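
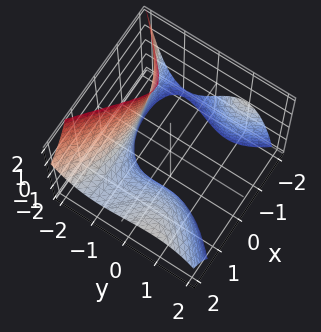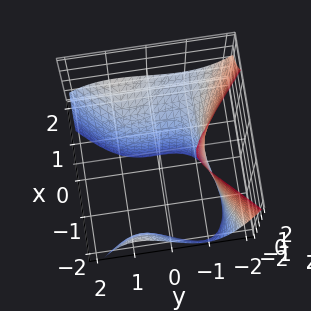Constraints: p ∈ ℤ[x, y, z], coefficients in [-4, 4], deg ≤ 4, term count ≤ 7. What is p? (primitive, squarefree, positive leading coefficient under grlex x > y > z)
x^2*y - 2*x^2*z - 2*y^3 - 3*x*z - 3

Degree: a generic line meets the surface in up to 3 points, so deg p = 3.
Observable constraints: no x-intercept at any integer in the box; the surface avoids every integer z-axis point in the box.
Assembling these constraints gives the stated polynomial.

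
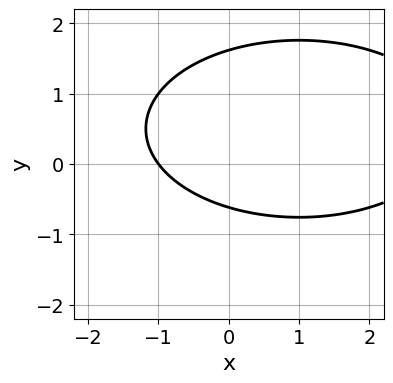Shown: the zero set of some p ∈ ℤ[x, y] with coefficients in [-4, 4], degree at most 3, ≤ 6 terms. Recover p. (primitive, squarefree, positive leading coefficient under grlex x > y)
1. deg p = 2. The shape is more complex than any degree-1 curve.
2. Checking where it meets the axes: it meets the x-axis at x = -1 (among the integer gridlines).
3. These observations pin down the coefficients.

x^2 + 3*y^2 - 2*x - 3*y - 3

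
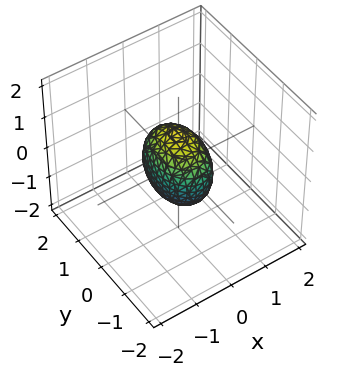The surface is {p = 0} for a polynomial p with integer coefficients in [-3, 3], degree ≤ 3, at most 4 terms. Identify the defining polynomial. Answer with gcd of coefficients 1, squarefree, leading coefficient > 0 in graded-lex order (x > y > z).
(a) The degree is 2 — a closed, bounded, convex surface; a quadric.
(b) Symmetries: mirror symmetry z ↦ −z ⇒ only even powers of z; mirror symmetry y ↦ −y ⇒ only even powers of y; it's symmetric under x → −x, forcing even powers of x.
(c) Checking where it meets the axes: the z-axis gridline crossings are at z ∈ {-1, 1}; among the integer gridlines, it crosses the y-axis at y ∈ {-1, 1}.
(d) Matching integer coefficients to the picture gives p.

2*x^2 + y^2 + z^2 - 1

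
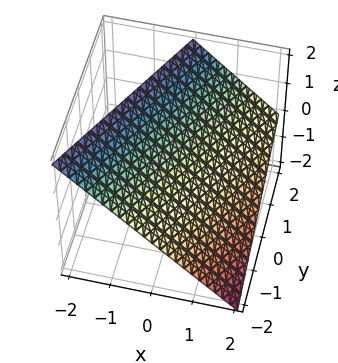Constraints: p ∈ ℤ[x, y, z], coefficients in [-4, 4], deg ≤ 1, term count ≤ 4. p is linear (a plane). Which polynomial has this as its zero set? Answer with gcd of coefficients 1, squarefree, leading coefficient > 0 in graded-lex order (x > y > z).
2*x - y + 2*z - 2

First, degree: every cross-section is a straight line — this is a plane, so deg p = 1.
Then, from the axis intercepts and sections: it crosses the y-axis at the gridline y = -2; it crosses the x-axis at the gridline x = 1.
Finally, together with the visible shape, these determine p as stated. Check: (0, 0, 1) on the z-axis lies on the surface, and p(0, 0, 1) = 0. ✓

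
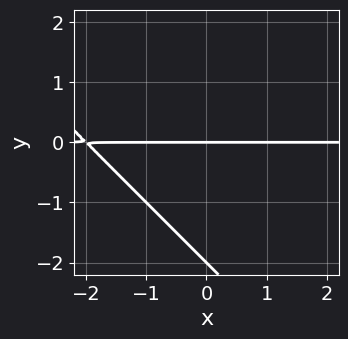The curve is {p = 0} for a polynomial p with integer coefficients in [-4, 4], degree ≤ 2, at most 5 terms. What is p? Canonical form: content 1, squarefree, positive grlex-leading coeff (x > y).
1. deg p = 2.
2. Against the integer gridlines: among the integer gridlines, it crosses the y-axis at y ∈ {-2, 0}; the visible x-axis segment lies entirely on the curve.
3. Together with the visible shape, these determine p as stated.

x*y + y^2 + 2*y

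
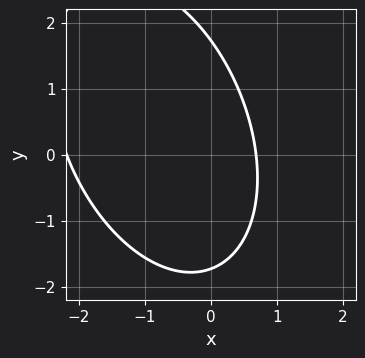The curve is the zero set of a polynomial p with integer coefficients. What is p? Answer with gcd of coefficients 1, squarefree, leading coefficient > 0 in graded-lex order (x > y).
1. Degree: a generic line meets the curve in up to 2 points, so deg p = 2.
2. Solving for integer coefficients yields p as stated.

2*x^2 + x*y + y^2 + 3*x - 3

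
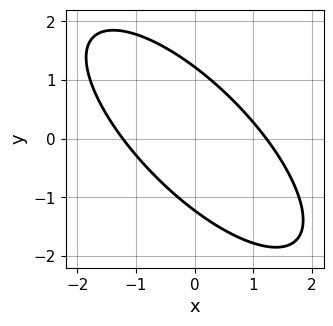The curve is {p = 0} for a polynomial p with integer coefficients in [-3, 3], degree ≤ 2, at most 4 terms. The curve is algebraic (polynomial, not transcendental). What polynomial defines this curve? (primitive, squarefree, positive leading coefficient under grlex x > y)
2*x^2 + 3*x*y + 2*y^2 - 3

(a) deg p = 2. The shape is more complex than any degree-1 curve.
(b) Putting this together gives p.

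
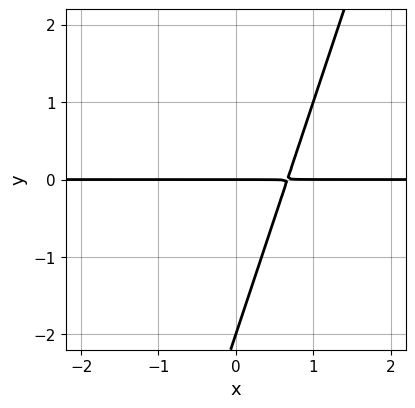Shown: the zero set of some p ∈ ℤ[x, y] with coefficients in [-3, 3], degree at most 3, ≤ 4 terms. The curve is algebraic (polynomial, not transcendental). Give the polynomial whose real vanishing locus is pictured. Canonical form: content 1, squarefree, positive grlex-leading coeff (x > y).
3*x*y - y^2 - 2*y

deg p = 2. A generic line meets the curve in up to 2 points.
Checking where it meets the axes: the visible x-axis segment lies entirely on the curve; the y-axis gridline crossings are at y ∈ {-2, 0}.
Matching integer coefficients to the picture gives p.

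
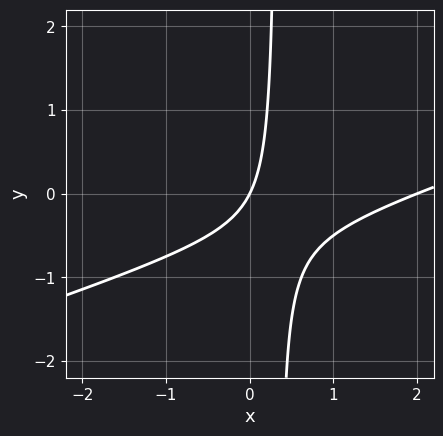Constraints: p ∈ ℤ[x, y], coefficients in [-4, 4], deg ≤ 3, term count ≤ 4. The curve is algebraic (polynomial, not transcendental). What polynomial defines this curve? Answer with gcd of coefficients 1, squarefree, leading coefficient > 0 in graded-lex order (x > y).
x^2 - 3*x*y - 2*x + y

(a) deg p = 2. No degree-1 curve has this shape.
(b) From the axis intercepts and sections: it meets the y-axis at y = 0 (among the integer gridlines); among the integer gridlines, it crosses the x-axis at x ∈ {0, 2}.
(c) Assembling these constraints gives the stated polynomial.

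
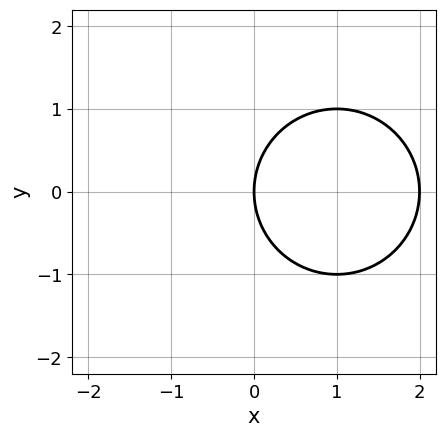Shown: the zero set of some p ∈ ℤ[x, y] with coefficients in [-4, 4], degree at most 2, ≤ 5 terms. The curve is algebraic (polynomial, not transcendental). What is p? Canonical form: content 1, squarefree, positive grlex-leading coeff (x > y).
1. Degree: no degree-1 curve has this shape, so deg p = 2.
2. Symmetries: the y ↦ −y reflection is a symmetry, so y appears only in even powers.
3. Checking where it meets the axes: the x-axis gridline crossings are at x ∈ {0, 2}; it meets the y-axis at y = 0 (among the integer gridlines).
4. Assembling these constraints gives the stated polynomial.

x^2 + y^2 - 2*x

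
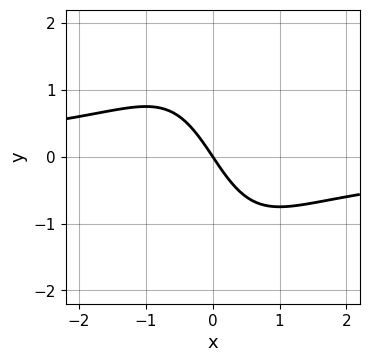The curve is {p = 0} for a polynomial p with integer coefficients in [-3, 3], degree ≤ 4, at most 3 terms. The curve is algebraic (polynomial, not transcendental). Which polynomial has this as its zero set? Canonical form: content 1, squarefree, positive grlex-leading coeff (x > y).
(a) The degree is 3 — no degree-2 curve has this shape.
(b) From the visible intercepts: it meets the y-axis at y = 0 (among the integer gridlines); it meets the x-axis at x = 0 (among the integer gridlines).
(c) Fitting integer coefficients to these (and the overall shape) gives p.

2*x^2*y + 3*x + 2*y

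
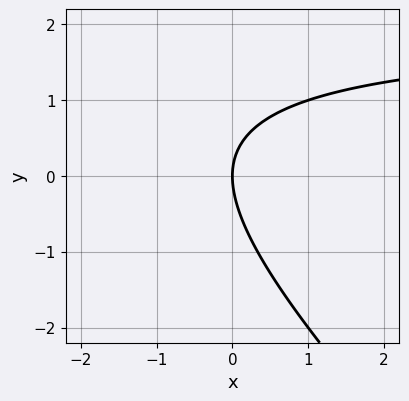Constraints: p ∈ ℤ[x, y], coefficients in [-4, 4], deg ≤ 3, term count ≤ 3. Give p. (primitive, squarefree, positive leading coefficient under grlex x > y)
x*y + y^2 - 2*x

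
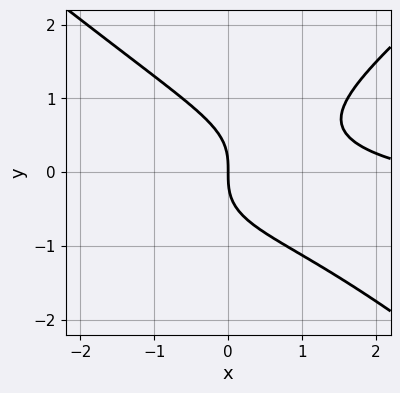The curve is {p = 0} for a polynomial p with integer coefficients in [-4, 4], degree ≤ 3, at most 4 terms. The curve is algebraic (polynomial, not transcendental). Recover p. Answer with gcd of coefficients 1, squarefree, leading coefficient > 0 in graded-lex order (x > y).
1. The degree is 3 — no degree-2 curve has this shape.
2. From the visible intercepts: it meets the y-axis at y = 0 (among the integer gridlines); it crosses the x-axis at the gridline x = 0.
3. Putting this together gives p.

2*x^2*y - 3*y^3 + x^2 - 3*x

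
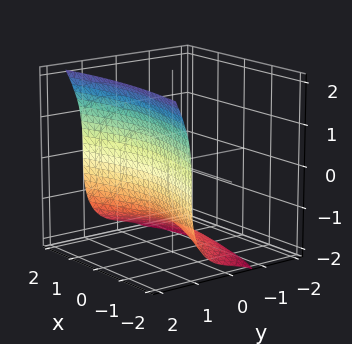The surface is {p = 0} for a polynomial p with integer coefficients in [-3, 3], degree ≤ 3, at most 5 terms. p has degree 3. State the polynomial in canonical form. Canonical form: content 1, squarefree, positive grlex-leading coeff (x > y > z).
3*y^3 - z^3 - x^2 + 3*y - 3

First, the degree is 3 — the shape is more complex than any degree-2 surface.
Then, from the axis intercepts and sections: the surface avoids every integer x-axis point in the box.
Finally, these observations pin down the coefficients.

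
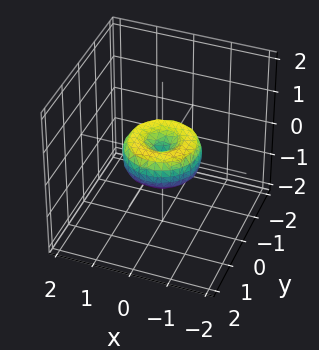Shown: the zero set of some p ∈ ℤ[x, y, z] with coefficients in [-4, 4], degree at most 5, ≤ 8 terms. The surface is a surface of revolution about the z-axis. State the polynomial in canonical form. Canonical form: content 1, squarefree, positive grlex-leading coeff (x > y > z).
x^4 + 2*x^2*y^2 + y^4 - x^2 - y^2 + z^2

(a) The degree is 4 — a generic line meets the surface in up to 4 points.
(b) By symmetry, every cross-section ⟂ z is a circle, so x, y appear only via x² + y².
(c) From the visible intercepts: it meets the z-axis at z = 0 (among the integer gridlines); among the integer gridlines, it crosses the x-axis at x ∈ {-1, 0, 1}; among the integer gridlines, it crosses the y-axis at y ∈ {-1, 0, 1}.
(d) The integer polynomial consistent with all of this is the stated p.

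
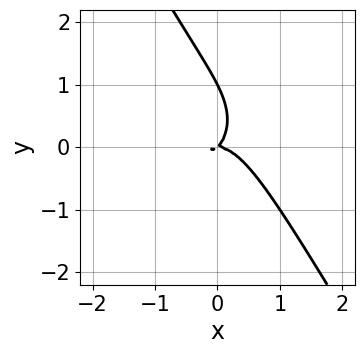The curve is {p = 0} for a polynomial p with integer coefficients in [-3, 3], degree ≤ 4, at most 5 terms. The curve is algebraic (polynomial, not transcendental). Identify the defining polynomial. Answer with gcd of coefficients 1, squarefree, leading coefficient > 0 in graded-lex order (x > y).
2*x^3 + x*y^2 + y^3 + x*y - y^2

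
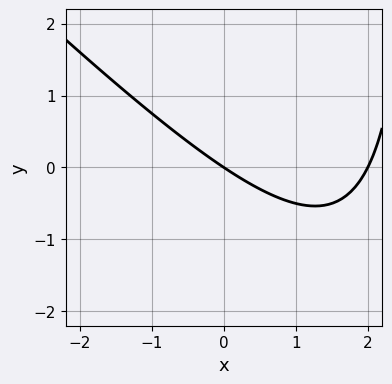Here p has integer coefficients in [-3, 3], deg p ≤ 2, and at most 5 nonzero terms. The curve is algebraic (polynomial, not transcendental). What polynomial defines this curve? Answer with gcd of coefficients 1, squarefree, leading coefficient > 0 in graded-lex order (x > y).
1. deg p = 2. The shape is more complex than any degree-1 curve.
2. From the axis intercepts and sections: it meets the y-axis at y = 0 (among the integer gridlines); among the integer gridlines, it crosses the x-axis at x ∈ {0, 2}.
3. Assembling these constraints gives the stated polynomial.

x^2 + x*y - 2*x - 3*y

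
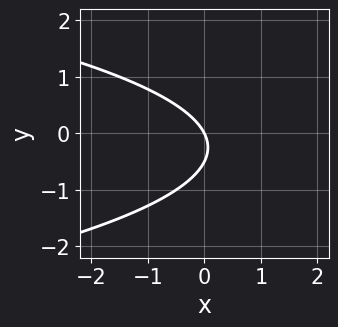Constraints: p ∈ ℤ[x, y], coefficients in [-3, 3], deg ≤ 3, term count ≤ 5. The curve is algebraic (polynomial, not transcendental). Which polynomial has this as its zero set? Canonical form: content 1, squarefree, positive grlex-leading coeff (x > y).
1. deg p = 2. A generic line meets the curve in up to 2 points.
2. Reading off the gridlines: one x-axis crossing is at x = 0; it meets the y-axis at y = 0 (among the integer gridlines).
3. Assembling these constraints gives the stated polynomial.

2*y^2 + 2*x + y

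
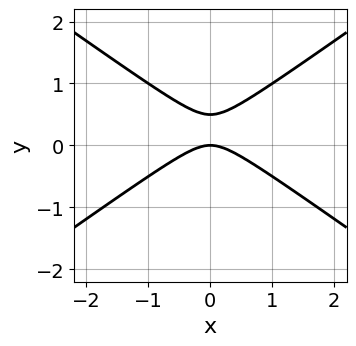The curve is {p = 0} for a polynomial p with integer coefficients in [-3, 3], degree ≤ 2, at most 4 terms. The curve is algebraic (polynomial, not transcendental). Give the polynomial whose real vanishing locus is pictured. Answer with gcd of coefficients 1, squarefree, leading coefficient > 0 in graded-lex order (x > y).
(a) deg p = 2. No degree-1 curve has this shape.
(b) Symmetries: it's symmetric under x → −x, forcing even powers of x.
(c) From the visible intercepts: one x-axis crossing is at x = 0; it crosses the y-axis at the gridline y = 0.
(d) These observations pin down the coefficients.

x^2 - 2*y^2 + y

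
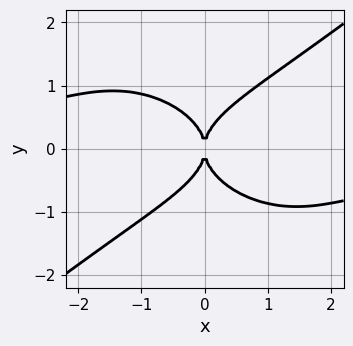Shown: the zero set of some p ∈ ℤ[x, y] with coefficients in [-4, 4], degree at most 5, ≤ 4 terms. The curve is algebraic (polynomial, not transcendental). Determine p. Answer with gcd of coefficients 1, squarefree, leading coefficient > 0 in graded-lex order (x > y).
1. Degree: a generic line meets the curve in up to 4 points, so deg p = 4.
2. Checking where it meets the axes: it crosses the y-axis at the gridline y = 0; it meets the x-axis at x = 0 (among the integer gridlines).
3. Putting this together gives p.

x^3*y - 2*y^4 + 2*x^2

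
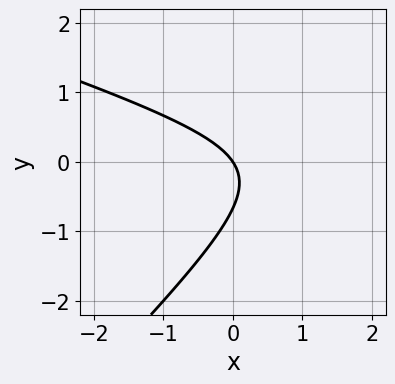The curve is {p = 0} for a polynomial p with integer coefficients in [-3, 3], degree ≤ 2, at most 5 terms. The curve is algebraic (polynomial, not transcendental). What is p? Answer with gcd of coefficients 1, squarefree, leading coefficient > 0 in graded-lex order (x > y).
First, the degree is 2 — the shape is more complex than any degree-1 curve.
Then, checking where it meets the axes: it meets the x-axis at x = 0 (among the integer gridlines); it meets the y-axis at y = 0 (among the integer gridlines).
Finally, the integer polynomial consistent with all of this is the stated p.

x^2 + 2*x*y - 3*y^2 - 3*x - 2*y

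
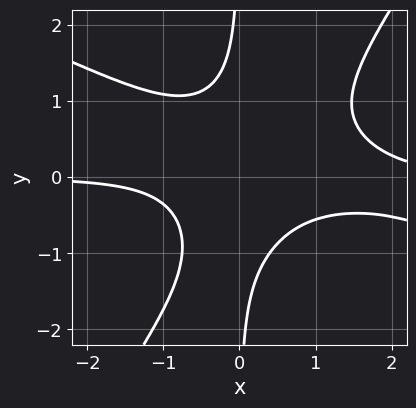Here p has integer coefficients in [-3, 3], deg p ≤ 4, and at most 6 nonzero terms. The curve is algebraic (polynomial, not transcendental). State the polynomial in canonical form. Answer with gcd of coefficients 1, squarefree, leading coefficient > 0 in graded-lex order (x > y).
2*x^3*y + 3*x^2*y^2 - 3*x*y^3 - 3*x^2*y - 2

(a) Degree: a generic line meets the curve in up to 4 points, so deg p = 4.
(b) Reading off the gridlines: no x-intercept at any integer in the box; it misses every integer gridline on the y-axis.
(c) These observations pin down the coefficients.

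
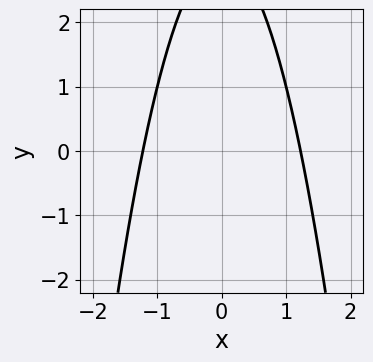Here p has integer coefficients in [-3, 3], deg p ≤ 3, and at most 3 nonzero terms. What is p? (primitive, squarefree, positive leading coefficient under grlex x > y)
2*x^2 + y - 3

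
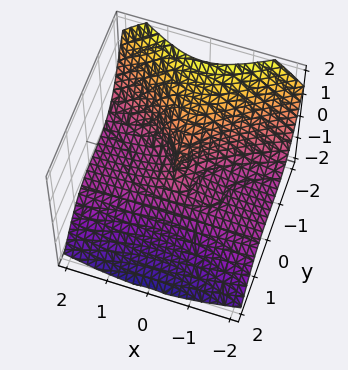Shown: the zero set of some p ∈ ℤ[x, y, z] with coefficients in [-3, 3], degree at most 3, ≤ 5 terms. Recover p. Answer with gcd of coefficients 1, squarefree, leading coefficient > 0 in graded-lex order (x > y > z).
3*x^2*z + 3*y^3 + 2*z^3 + 2*x^2 - z^2

Degree: no degree-2 surface has this shape, so deg p = 3.
From the axis intercepts and sections: it crosses the y-axis at the gridline y = 0; one z-axis crossing is at z = 0; one x-axis crossing is at x = 0.
The integer polynomial consistent with all of this is the stated p.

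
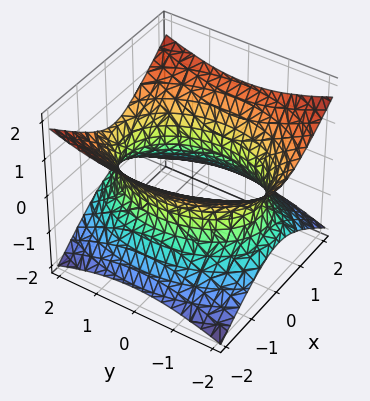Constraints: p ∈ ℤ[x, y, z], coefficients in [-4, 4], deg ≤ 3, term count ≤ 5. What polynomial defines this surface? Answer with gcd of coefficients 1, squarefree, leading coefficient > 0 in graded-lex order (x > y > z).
(a) The degree is 2 — one connected sheet with a waist; a quadric.
(b) Symmetries: the y ↦ −y reflection is a symmetry, so y appears only in even powers; mirror symmetry z ↦ −z ⇒ only even powers of z; mirror symmetry x ↦ −x ⇒ only even powers of x.
(c) From the visible intercepts: no z-intercept at any integer in the box.
(d) Matching integer coefficients to the picture gives p.

2*x^2 + y^2 - 3*z^2 - 3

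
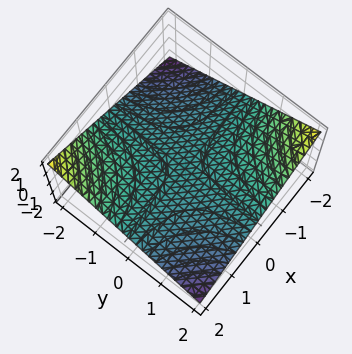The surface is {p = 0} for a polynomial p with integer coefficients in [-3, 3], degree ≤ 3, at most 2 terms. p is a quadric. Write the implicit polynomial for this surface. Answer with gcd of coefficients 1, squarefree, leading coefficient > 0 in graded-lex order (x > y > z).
x*y + 3*z

1. Degree: a hyperbolic paraboloid; a quadric, so deg p = 2.
2. Against the integer gridlines: it meets the z-axis at z = 0 (among the integer gridlines); the visible x-axis segment lies entirely on the surface; the visible y-axis segment lies entirely on the surface.
3. The integer polynomial consistent with all of this is the stated p.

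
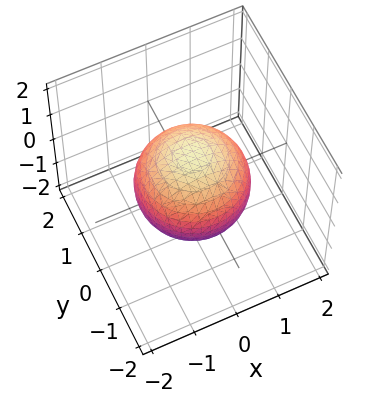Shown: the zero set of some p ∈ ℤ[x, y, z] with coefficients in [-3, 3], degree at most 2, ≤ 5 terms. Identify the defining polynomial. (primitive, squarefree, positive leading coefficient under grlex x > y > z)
First, deg p = 2. A closed, bounded, convex surface; a quadric.
Then, symmetries: rotational symmetry about the z-axis ⇒ p depends on x, y only through x² + y²; mirror symmetry z ↦ −z ⇒ only even powers of z.
Next, against the integer gridlines: a circular section at z = 1 has radius between 0 and 1.
Finally, putting this together gives p.

2*x^2 + 2*y^2 + 2*z^2 - 3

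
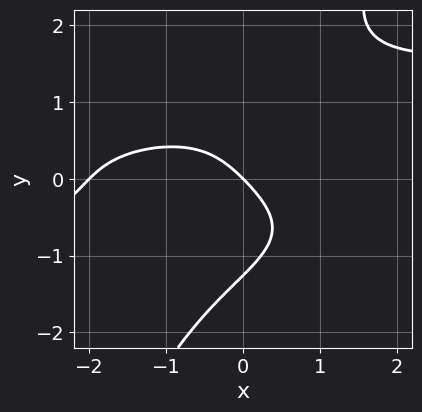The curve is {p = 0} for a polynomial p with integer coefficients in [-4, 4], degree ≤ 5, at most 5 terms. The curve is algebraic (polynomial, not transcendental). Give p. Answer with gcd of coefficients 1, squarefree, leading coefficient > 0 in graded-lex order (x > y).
2*x*y^3 - y^4 - x^2 - 2*x - 2*y

deg p = 4. No degree-3 curve has this shape.
Against the integer gridlines: it crosses the y-axis at the gridline y = 0; among the integer gridlines, it crosses the x-axis at x ∈ {-2, 0}.
These observations pin down the coefficients.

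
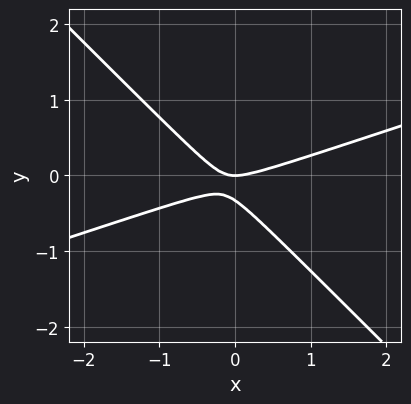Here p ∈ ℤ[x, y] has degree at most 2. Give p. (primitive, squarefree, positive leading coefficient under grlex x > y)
Degree: the shape is more complex than any degree-1 curve, so deg p = 2.
Reading off the gridlines: it crosses the y-axis at the gridline y = 0; it crosses the x-axis at the gridline x = 0.
Assembling these constraints gives the stated polynomial.

x^2 - 2*x*y - 3*y^2 - y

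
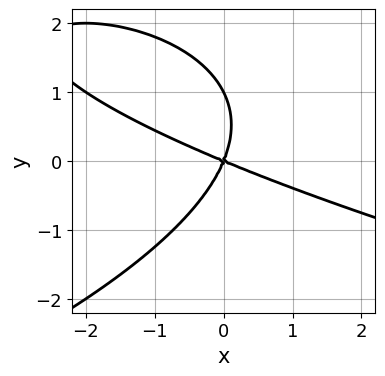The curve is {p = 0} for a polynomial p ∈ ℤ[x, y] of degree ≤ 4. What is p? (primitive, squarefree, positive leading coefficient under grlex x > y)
1. The degree is 3 — a generic line meets the curve in up to 3 points.
2. Checking where it meets the axes: among the integer gridlines, it crosses the y-axis at y ∈ {0, 1}; it crosses the x-axis at the gridline x = 0.
3. Fitting integer coefficients to these (and the overall shape) gives p.

y^3 + x^2 + 2*x*y - y^2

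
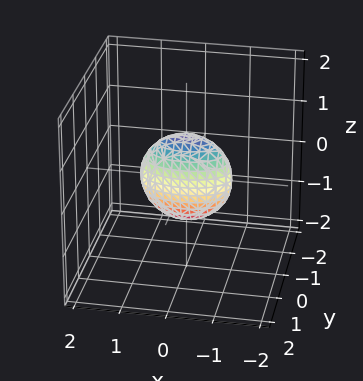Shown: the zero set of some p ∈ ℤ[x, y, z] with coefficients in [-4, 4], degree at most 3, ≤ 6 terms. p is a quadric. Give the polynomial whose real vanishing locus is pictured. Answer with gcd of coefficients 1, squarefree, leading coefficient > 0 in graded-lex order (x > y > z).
x^2 + 3*y^2 + z^2 - 1

First, degree: a closed, bounded, convex surface; a quadric, so deg p = 2.
Then, symmetries: it's symmetric under y → −y, forcing even powers of y; mirror symmetry z ↦ −z ⇒ only even powers of z; mirror symmetry x ↦ −x ⇒ only even powers of x.
Next, from the visible intercepts: among the integer gridlines, it crosses the x-axis at x ∈ {-1, 1}; the z-axis gridline crossings are at z ∈ {-1, 1}.
Finally, the integer polynomial consistent with all of this is the stated p.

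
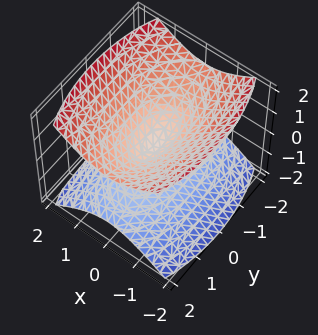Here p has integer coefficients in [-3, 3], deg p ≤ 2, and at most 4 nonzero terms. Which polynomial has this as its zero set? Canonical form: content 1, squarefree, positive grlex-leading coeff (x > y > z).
3*x^2 + y^2 - 3*z^2

There are 2 components. They look like related sheets of one shape, so recover p as a whole.
deg p = 2. Two nappes meeting at a single point; a quadric.
Symmetries: the y ↦ −y reflection is a symmetry, so y appears only in even powers; mirror symmetry z ↦ −z ⇒ only even powers of z; the x ↦ −x reflection is a symmetry, so x appears only in even powers.
Observable constraints: one x-axis crossing is at x = 0; it meets the y-axis at y = 0 (among the integer gridlines); it meets the z-axis at z = 0 (among the integer gridlines).
Fitting integer coefficients to these (and the overall shape) gives p.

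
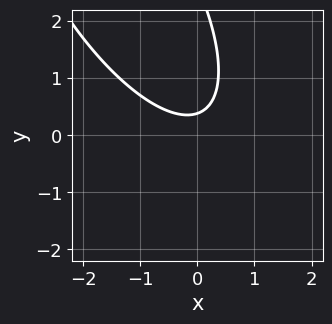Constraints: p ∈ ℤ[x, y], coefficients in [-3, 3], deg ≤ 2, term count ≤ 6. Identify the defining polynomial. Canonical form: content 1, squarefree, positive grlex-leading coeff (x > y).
(a) The degree is 2 — the shape is more complex than any degree-1 curve.
(b) From the axis intercepts and sections: the curve avoids every integer x-axis point in the box.
(c) The integer polynomial consistent with all of this is the stated p.

2*x^2 + 2*x*y + y^2 - 3*y + 1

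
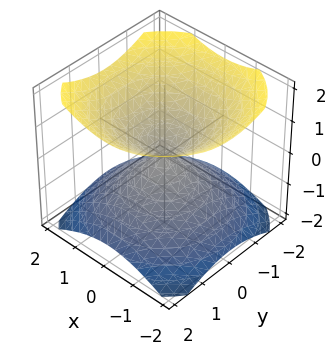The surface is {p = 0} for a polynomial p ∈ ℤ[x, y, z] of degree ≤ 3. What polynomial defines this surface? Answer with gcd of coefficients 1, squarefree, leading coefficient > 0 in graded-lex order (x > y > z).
First, there are 2 components.
Next, the degree is 2 — a double cone through the origin; a quadric.
Then, symmetries: mirror symmetry z ↦ −z ⇒ only even powers of z; the surface is invariant under rotation about z: p = q(x² + y², z).
Next, reading off the gridlines: it meets the x-axis at x = 0 (among the integer gridlines); one z-axis crossing is at z = 0; it meets the y-axis at y = 0 (among the integer gridlines); a circular section at z = -1 has radius between 1 and 2.
Finally, these observations pin down the coefficients.

2*x^2 + 2*y^2 - 3*z^2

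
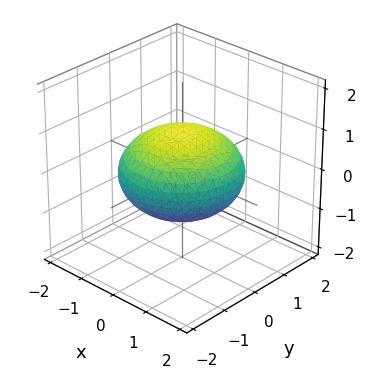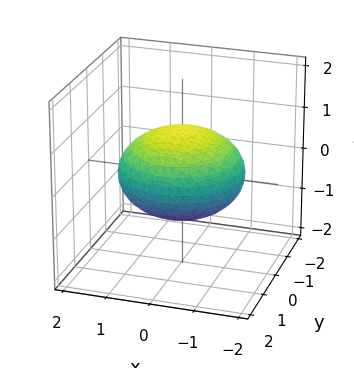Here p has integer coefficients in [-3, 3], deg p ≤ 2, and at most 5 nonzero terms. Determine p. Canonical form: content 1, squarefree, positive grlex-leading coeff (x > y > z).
deg p = 2. A closed, bounded, convex surface; a quadric.
Symmetries: it's symmetric under z → −z, forcing even powers of z; rotational symmetry about the z-axis ⇒ p depends on x, y only through x² + y².
Checking where it meets the axes: a circular section at z = 0 has radius between 1 and 2; the z-axis gridline crossings are at z ∈ {-1, 1}.
These observations pin down the coefficients.

x^2 + y^2 + 2*z^2 - 2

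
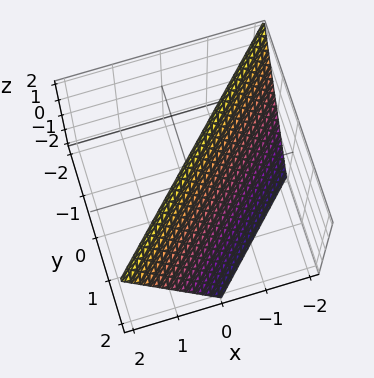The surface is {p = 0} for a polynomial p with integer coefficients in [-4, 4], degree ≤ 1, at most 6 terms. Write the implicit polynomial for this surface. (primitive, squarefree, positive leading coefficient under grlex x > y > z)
2*x - 2*y - z + 2

(a) The degree is 1 — the surface is flat (a plane).
(b) Against the integer gridlines: it crosses the x-axis at the gridline x = -1; it meets the y-axis at y = 1 (among the integer gridlines); it meets the z-axis at z = 2 (among the integer gridlines).
(c) Matching integer coefficients to the picture gives p.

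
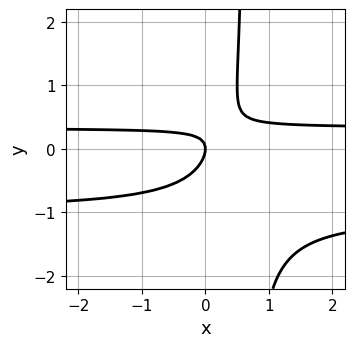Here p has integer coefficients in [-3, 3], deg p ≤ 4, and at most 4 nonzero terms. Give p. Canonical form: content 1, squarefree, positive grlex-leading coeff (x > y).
3*x*y^2 + 2*x*y - 2*y^2 - x

First, the degree is 3 — a generic line meets the curve in up to 3 points.
Next, checking where it meets the axes: one x-axis crossing is at x = 0; one y-axis crossing is at y = 0.
Finally, assembling these constraints gives the stated polynomial.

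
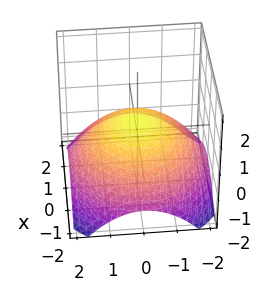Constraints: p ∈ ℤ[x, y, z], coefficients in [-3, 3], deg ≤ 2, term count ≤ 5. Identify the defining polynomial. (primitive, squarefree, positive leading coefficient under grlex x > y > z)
The degree is 2 — the shape is more complex than any degree-1 surface.
Symmetry: every cross-section ⟂ z is a circle, so x, y appear only via x² + y².
From the visible intercepts: among the integer gridlines, it crosses the y-axis at y ∈ {-1, 1}; among the integer gridlines, it crosses the x-axis at x ∈ {-1, 1}; a circular section at z = 0 has radius exactly 1.
The integer polynomial consistent with all of this is the stated p.

x^2 + y^2 + 3*z - 1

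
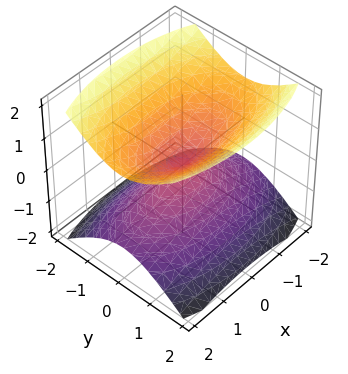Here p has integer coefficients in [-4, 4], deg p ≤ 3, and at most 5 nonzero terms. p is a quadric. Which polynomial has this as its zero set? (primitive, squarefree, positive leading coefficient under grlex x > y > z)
x^2 + 3*y^2 - 3*z^2

I count 2 distinct pieces. Treating them together as one polynomial.
The degree is 2 — a double cone through the origin; a quadric.
Symmetries: the x ↦ −x reflection is a symmetry, so x appears only in even powers; it's symmetric under z → −z, forcing even powers of z; mirror symmetry y ↦ −y ⇒ only even powers of y.
From the visible intercepts: one x-axis crossing is at x = 0; one z-axis crossing is at z = 0; it crosses the y-axis at the gridline y = 0.
Solving for integer coefficients yields p as stated.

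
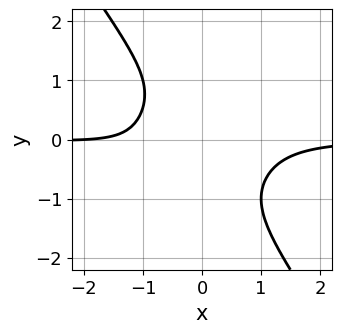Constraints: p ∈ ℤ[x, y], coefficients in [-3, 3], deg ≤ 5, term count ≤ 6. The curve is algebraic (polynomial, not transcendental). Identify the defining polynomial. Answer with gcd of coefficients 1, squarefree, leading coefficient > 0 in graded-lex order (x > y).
3*x^3*y + y^4 + x^2*y + x + 2

1. deg p = 4. No degree-3 curve has this shape.
2. Checking where it meets the axes: it meets the x-axis at x = -2 (among the integer gridlines); it misses every integer gridline on the y-axis.
3. Together with the visible shape, these determine p as stated.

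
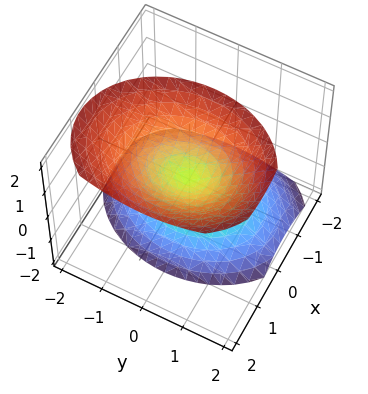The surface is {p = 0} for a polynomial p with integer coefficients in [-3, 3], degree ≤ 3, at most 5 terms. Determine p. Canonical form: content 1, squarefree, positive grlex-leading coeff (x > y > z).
(a) There are 2 components. They look like related sheets of one shape, so recover p as a whole.
(b) deg p = 2. The shape is more complex than any degree-1 surface.
(c) Checking where it meets the axes: it meets the x-axis at x = 0 (among the integer gridlines); it crosses the z-axis at the gridline z = 0.
(d) Fitting integer coefficients to these (and the overall shape) gives p.

3*x^2 - 2*x*z + 2*y^2 - 2*z^2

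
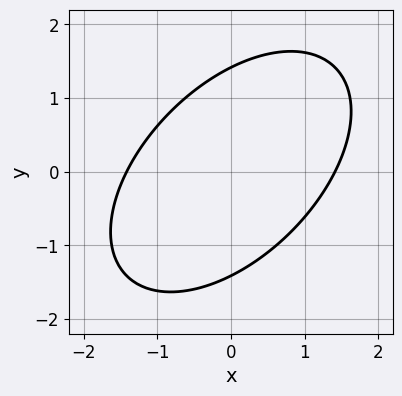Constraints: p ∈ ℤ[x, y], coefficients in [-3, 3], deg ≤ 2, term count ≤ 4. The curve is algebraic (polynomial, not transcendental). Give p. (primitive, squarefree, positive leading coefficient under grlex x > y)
x^2 - x*y + y^2 - 2

(a) Degree: no degree-1 curve has this shape, so deg p = 2.
(b) Matching integer coefficients to the picture gives p.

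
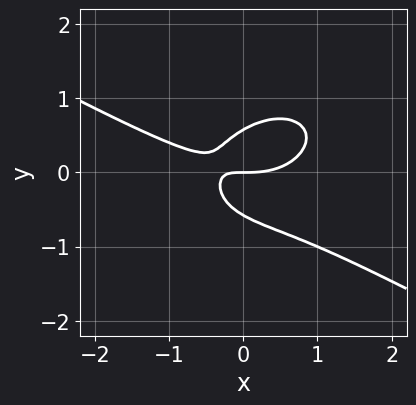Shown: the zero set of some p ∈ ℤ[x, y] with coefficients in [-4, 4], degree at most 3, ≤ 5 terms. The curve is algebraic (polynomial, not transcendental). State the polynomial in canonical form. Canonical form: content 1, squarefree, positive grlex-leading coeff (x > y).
x^3 + x^2*y + 3*y^3 - 2*x*y - y

1. deg p = 3. A generic line meets the curve in up to 3 points.
2. From the axis intercepts and sections: one x-axis crossing is at x = 0; it crosses the y-axis at the gridline y = 0.
3. Together with the visible shape, these determine p as stated.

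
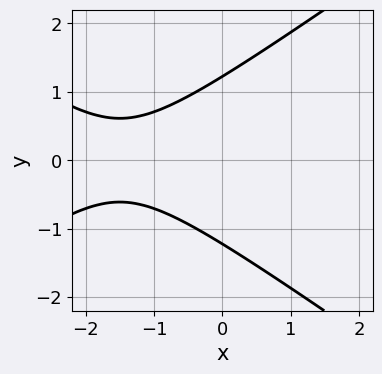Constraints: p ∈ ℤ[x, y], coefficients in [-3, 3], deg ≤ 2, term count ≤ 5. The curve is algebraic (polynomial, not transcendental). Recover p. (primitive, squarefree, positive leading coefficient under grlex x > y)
1. deg p = 2. The shape is more complex than any degree-1 curve.
2. Symmetries: it's symmetric under y → −y, forcing even powers of y.
3. Reading off the gridlines: the curve avoids every integer x-axis point in the box.
4. Fitting integer coefficients to these (and the overall shape) gives p.

x^2 - 2*y^2 + 3*x + 3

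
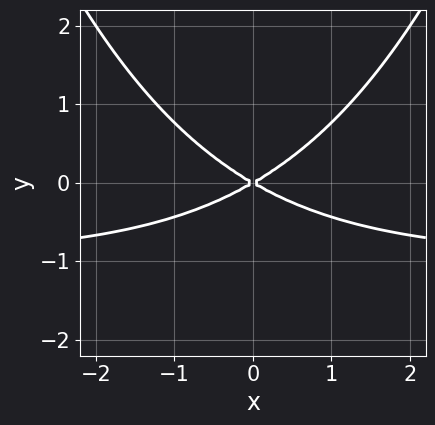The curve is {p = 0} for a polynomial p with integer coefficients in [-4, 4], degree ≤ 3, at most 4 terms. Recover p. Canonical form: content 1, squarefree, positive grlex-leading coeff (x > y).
(a) Degree: the shape is more complex than any degree-2 curve, so deg p = 3.
(b) Symmetries: it's symmetric under x → −x, forcing even powers of x.
(c) From the visible intercepts: it crosses the x-axis at the gridline x = 0; it crosses the y-axis at the gridline y = 0.
(d) Together with the visible shape, these determine p as stated.

x^2*y + x^2 - 3*y^2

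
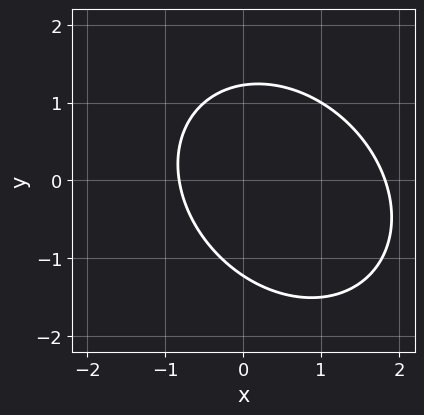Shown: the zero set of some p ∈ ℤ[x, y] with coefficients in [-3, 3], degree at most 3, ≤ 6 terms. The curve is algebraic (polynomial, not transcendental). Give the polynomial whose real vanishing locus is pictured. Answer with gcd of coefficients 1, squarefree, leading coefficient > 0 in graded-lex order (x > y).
2*x^2 + x*y + 2*y^2 - 2*x - 3

(a) Degree: a generic line meets the curve in up to 2 points, so deg p = 2.
(b) The integer polynomial consistent with all of this is the stated p.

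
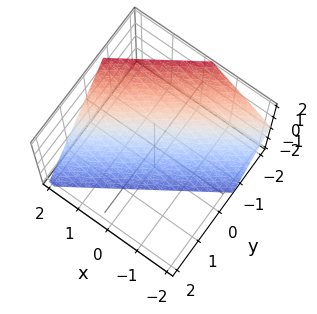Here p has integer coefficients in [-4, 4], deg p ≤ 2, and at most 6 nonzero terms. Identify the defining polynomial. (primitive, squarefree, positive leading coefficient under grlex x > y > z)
1. The degree is 1 — every cross-section is a straight line — this is a plane.
2. Reading off the gridlines: it meets the z-axis at z = -1 (among the integer gridlines); one x-axis crossing is at x = 1.
3. The integer polynomial consistent with all of this is the stated p.

2*x - 3*y - 2*z - 2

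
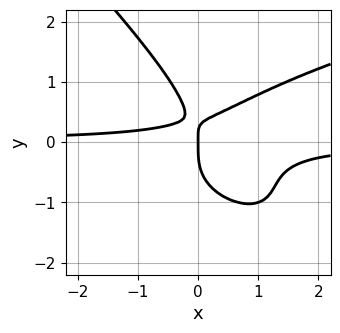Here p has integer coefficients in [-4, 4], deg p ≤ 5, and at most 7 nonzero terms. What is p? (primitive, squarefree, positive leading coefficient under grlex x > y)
2*x*y^3 + 2*y^4 - 3*x^2*y + 2*x*y - x

Degree: a generic line meets the curve in up to 4 points, so deg p = 4.
From the visible intercepts: it meets the x-axis at x = 0 (among the integer gridlines); it crosses the y-axis at the gridline y = 0.
The integer polynomial consistent with all of this is the stated p.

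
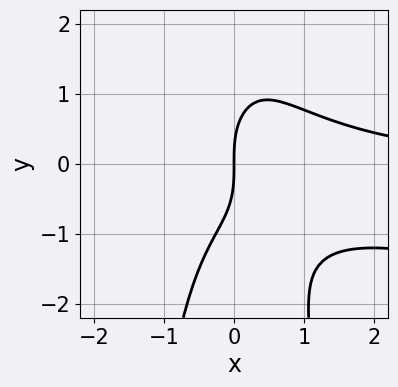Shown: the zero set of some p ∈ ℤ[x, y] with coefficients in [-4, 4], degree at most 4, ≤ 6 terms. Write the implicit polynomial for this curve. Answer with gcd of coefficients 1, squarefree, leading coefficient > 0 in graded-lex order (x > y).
Degree: the shape is more complex than any degree-3 curve, so deg p = 4.
Against the integer gridlines: it crosses the y-axis at the gridline y = 0; one x-axis crossing is at x = 0.
Assembling these constraints gives the stated polynomial.

x^3*y + 3*x^2*y^2 + y^3 - 3*x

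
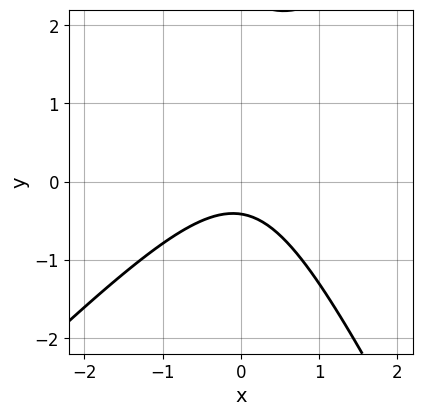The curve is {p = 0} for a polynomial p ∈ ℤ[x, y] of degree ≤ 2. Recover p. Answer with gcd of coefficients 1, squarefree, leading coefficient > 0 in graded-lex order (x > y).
2*x^2 - x*y - y^2 + 2*y + 1

First, the degree is 2 — a generic line meets the curve in up to 2 points.
Then, from the visible intercepts: the curve avoids every integer x-axis point in the box.
Finally, putting this together gives p.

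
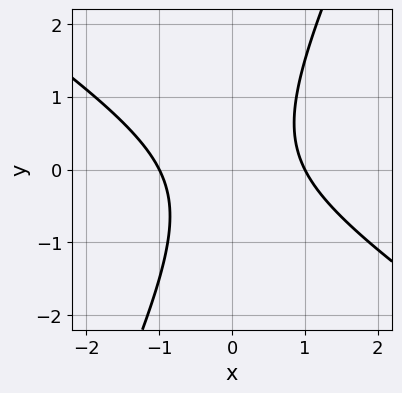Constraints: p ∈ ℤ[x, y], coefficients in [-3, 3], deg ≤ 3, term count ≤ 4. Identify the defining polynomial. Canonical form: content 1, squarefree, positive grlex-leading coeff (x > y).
3*x^2 + 3*x*y - 2*y^2 - 3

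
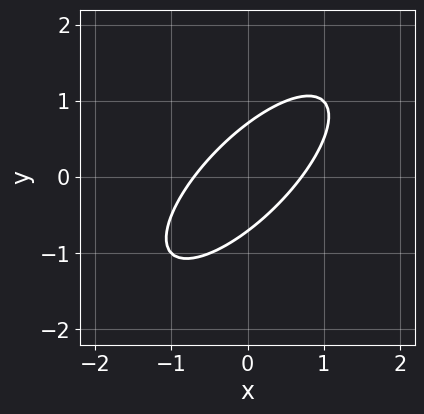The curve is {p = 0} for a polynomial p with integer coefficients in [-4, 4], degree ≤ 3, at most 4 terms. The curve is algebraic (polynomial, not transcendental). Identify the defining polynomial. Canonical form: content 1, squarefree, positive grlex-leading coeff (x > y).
(a) The degree is 2 — a generic line meets the curve in up to 2 points.
(b) The integer polynomial consistent with all of this is the stated p.

2*x^2 - 3*x*y + 2*y^2 - 1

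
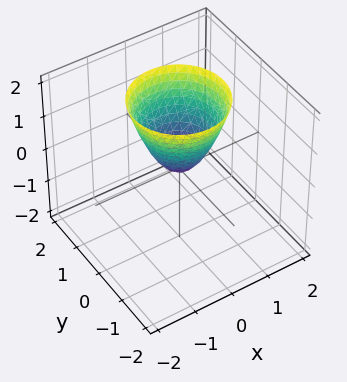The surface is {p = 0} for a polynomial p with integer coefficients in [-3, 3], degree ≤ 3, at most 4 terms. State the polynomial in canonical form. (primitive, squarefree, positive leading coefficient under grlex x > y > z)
1. Degree: a single bowl opening along one axis; a quadric, so deg p = 2.
2. Symmetries: the z-axis is an axis of rotation, so x and y enter only as x² + y².
3. Against the integer gridlines: it crosses the y-axis at the gridline y = 0; it meets the z-axis at z = 0 (among the integer gridlines).
4. The integer polynomial consistent with all of this is the stated p.

3*x^2 + 3*y^2 - 2*z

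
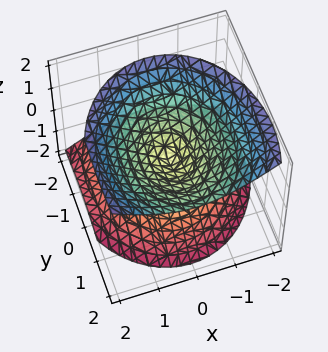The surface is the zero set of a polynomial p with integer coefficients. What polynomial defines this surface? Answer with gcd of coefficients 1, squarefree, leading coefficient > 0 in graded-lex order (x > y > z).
3*x^2 + 2*y^2 - 2*y*z - 3*z^2

(a) The degree is 2 — a generic line meets the surface in up to 2 points.
(b) Observable constraints: it crosses the z-axis at the gridline z = 0; it meets the y-axis at y = 0 (among the integer gridlines).
(c) The integer polynomial consistent with all of this is the stated p.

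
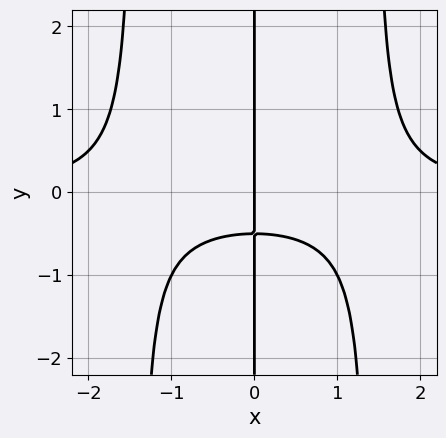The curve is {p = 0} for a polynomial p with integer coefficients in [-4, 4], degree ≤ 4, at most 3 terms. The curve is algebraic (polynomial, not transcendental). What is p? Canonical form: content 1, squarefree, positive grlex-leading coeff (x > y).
First, deg p = 4.
Next, from the axis intercepts and sections: it meets the x-axis at x = 0 (among the integer gridlines); every point of the y-axis in the box is on the curve.
Finally, matching integer coefficients to the picture gives p.

x^3*y - 2*x*y - x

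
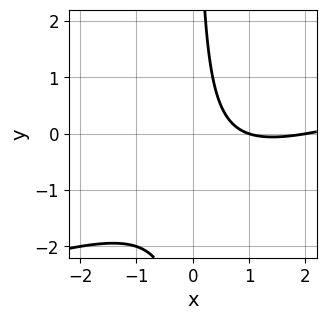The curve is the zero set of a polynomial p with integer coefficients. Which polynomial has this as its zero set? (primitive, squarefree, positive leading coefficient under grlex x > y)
The degree is 2 — a generic line meets the curve in up to 2 points.
Reading off the gridlines: the x-axis gridline crossings are at x ∈ {1, 2}; the curve avoids every integer y-axis point in the box.
Together with the visible shape, these determine p as stated.

x^2 - 3*x*y - 3*x + 2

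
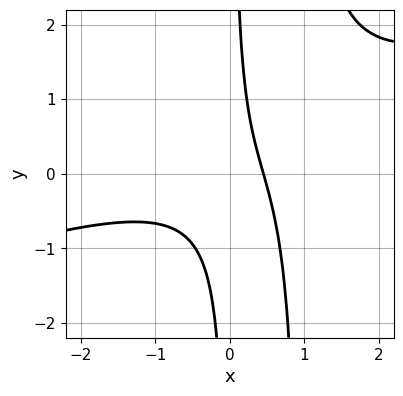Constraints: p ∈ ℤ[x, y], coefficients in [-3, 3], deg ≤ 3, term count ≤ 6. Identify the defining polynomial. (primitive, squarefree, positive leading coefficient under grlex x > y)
deg p = 3. A generic line meets the curve in up to 3 points.
From the visible intercepts: the curve avoids every integer y-axis point in the box.
Together with the visible shape, these determine p as stated.

x^3 - 3*x^2*y + 3*x*y + 2*x - 1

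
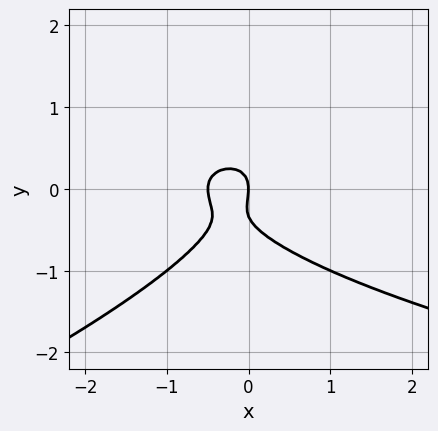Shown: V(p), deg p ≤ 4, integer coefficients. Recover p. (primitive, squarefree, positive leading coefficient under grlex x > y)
x*y^2 - 3*y^3 - 2*x^2 - y^2 - x

First, deg p = 3. The shape is more complex than any degree-2 curve.
Then, observable constraints: one y-axis crossing is at y = 0; one x-axis crossing is at x = 0.
Finally, these observations pin down the coefficients.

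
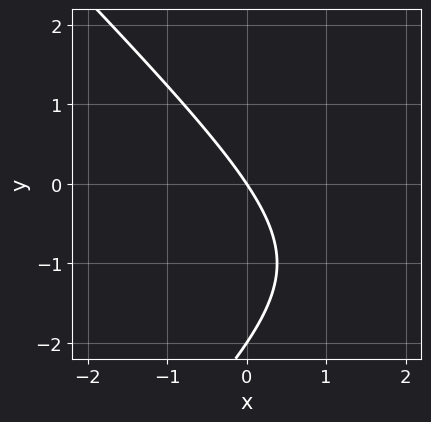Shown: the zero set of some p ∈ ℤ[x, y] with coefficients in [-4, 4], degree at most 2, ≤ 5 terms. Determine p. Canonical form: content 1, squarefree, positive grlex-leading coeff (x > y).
The degree is 2 — a generic line meets the curve in up to 2 points.
Checking where it meets the axes: among the integer gridlines, it crosses the y-axis at y ∈ {-2, 0}; one x-axis crossing is at x = 0.
Matching integer coefficients to the picture gives p.

x^2 - y^2 - 3*x - 2*y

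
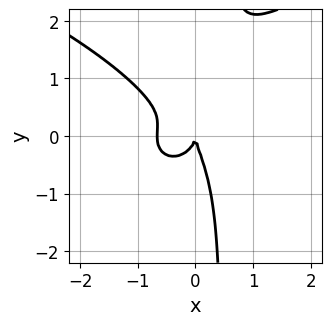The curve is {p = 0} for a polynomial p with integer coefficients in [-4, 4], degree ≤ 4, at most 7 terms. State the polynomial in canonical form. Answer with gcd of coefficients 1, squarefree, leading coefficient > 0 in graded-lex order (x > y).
(a) The degree is 4 — a generic line meets the curve in up to 4 points.
(b) Against the integer gridlines: one y-axis crossing is at y = 0; it meets the x-axis at x = 0 (among the integer gridlines).
(c) Fitting integer coefficients to these (and the overall shape) gives p.

2*x*y^3 - 3*x^3 - x*y^2 - y^3 - 2*x^2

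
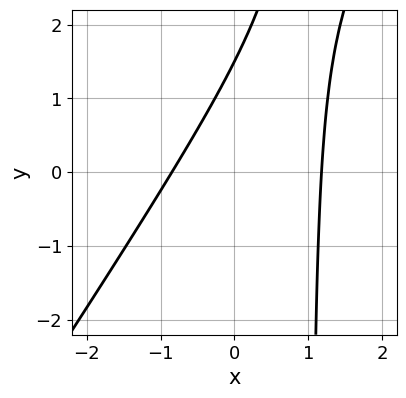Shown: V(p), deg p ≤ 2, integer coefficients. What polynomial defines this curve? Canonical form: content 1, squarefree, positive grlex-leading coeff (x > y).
3*x^2 - 2*x*y - x + 2*y - 3

1. Degree: no degree-1 curve has this shape, so deg p = 2.
2. The integer polynomial consistent with all of this is the stated p.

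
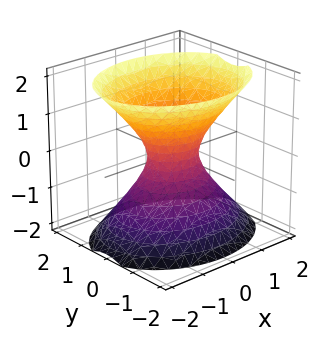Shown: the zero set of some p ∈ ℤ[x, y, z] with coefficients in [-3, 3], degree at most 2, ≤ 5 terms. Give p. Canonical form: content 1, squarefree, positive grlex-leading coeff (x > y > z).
2*x^2 + 3*y^2 - 2*z^2 - 1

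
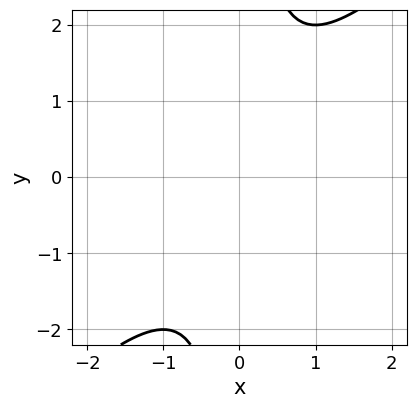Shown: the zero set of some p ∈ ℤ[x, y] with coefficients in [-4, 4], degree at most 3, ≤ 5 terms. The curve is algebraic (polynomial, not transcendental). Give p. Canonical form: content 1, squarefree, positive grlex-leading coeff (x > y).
x^2 - x*y + 1

1. Degree: the shape is more complex than any degree-1 curve, so deg p = 2.
2. Against the integer gridlines: the curve avoids every integer x-axis point in the box; the curve avoids every integer y-axis point in the box.
3. Fitting integer coefficients to these (and the overall shape) gives p.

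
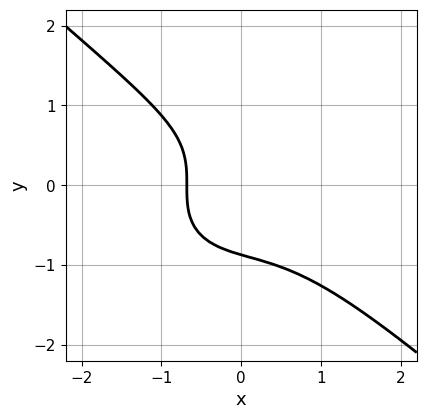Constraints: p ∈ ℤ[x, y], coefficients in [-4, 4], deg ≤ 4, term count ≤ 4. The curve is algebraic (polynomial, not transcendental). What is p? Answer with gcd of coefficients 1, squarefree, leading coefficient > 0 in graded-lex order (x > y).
2*x^3 + 3*y^3 + 2*x + 2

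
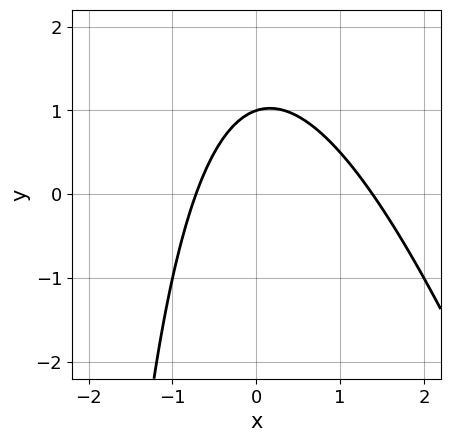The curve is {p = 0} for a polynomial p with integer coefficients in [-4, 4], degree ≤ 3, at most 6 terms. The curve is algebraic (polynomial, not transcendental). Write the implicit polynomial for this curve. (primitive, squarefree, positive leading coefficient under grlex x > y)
3*x^2 + x*y - 2*x + 3*y - 3

1. Degree: no degree-1 curve has this shape, so deg p = 2.
2. Reading off the gridlines: it meets the y-axis at y = 1 (among the integer gridlines).
3. Putting this together gives p.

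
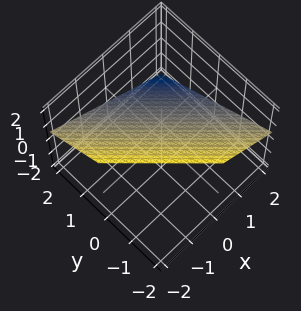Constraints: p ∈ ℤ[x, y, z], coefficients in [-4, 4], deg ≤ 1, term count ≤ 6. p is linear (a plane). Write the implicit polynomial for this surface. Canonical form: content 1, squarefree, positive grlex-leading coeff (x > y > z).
2*x + 2*y + 3*z - 2

deg p = 1.
Checking where it meets the axes: it crosses the x-axis at the gridline x = 1; it meets the y-axis at y = 1 (among the integer gridlines).
Fitting integer coefficients to these (and the overall shape) gives p.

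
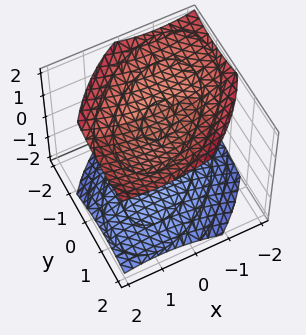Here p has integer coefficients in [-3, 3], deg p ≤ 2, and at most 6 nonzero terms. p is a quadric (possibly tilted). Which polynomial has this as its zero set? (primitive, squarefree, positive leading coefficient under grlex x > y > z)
(a) I count 2 distinct pieces. Treating them together as one polynomial.
(b) Degree: a generic line meets the surface in up to 2 points, so deg p = 2.
(c) From the visible intercepts: it misses every integer gridline on the x-axis; the surface avoids every integer y-axis point in the box.
(d) The integer polynomial consistent with all of this is the stated p.

x^2 - x*y + y^2 - 2*z^2 + 3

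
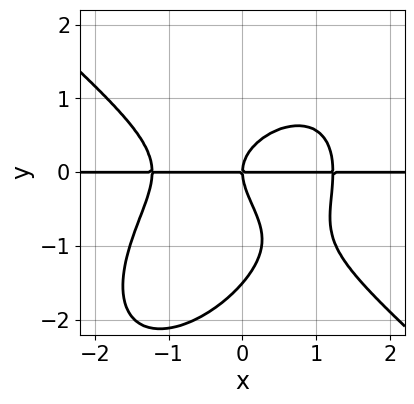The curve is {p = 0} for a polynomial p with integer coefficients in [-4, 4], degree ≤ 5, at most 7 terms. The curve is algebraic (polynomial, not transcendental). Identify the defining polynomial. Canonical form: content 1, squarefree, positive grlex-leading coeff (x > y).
2*x^3*y - x*y^3 + 2*y^4 + 3*y^3 - 3*x*y

First, deg p = 4. A generic line meets the curve in up to 4 points.
Next, observable constraints: the visible x-axis segment lies entirely on the curve; it meets the y-axis at y = 0 (among the integer gridlines).
Finally, assembling these constraints gives the stated polynomial.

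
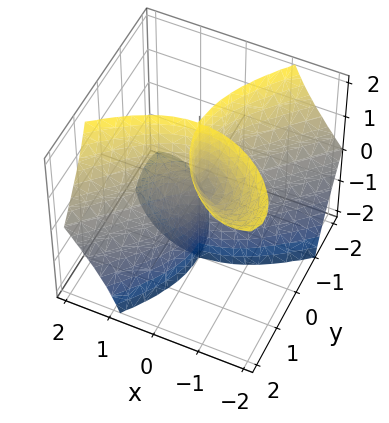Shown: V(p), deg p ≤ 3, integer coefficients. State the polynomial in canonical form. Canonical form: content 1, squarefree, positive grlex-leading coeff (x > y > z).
x^3 - 2*x*y*z - y^3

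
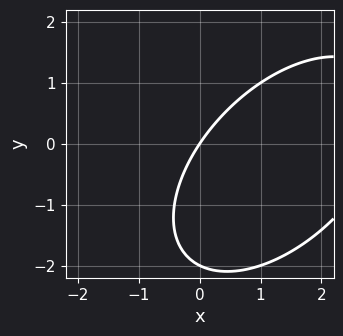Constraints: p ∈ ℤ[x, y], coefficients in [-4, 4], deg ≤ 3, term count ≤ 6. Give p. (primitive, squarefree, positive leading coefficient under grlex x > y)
x^2 - x*y + y^2 - 3*x + 2*y

(a) deg p = 2. A generic line meets the curve in up to 2 points.
(b) Observable constraints: it meets the x-axis at x = 0 (among the integer gridlines); among the integer gridlines, it crosses the y-axis at y ∈ {-2, 0}.
(c) Solving for integer coefficients yields p as stated.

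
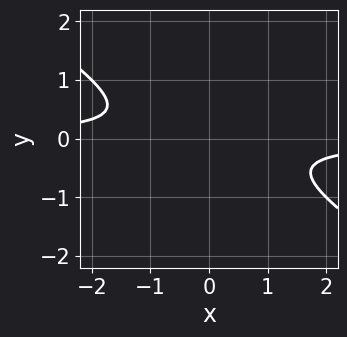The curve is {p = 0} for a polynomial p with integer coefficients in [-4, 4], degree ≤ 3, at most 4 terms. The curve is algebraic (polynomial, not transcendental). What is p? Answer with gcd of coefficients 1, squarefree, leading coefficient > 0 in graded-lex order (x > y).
2*x*y + 3*y^2 + 1

1. deg p = 2.
2. Against the integer gridlines: the curve avoids every integer y-axis point in the box; no x-intercept at any integer in the box.
3. These observations pin down the coefficients.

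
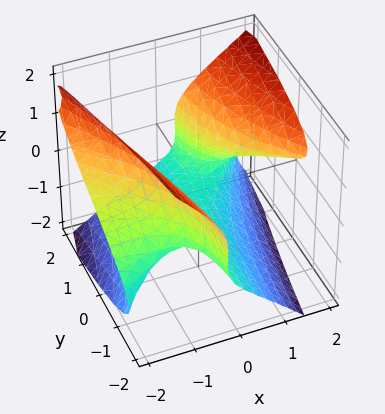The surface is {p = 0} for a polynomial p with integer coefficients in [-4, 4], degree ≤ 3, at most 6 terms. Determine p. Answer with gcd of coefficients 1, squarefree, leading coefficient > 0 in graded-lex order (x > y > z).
3*x^2*z - x*z^2 - 3*z^3 + 3*x*y - 2

First, the degree is 3 — no degree-2 surface has this shape.
Next, against the integer gridlines: the surface avoids every integer y-axis point in the box; the surface avoids every integer x-axis point in the box.
Finally, putting this together gives p.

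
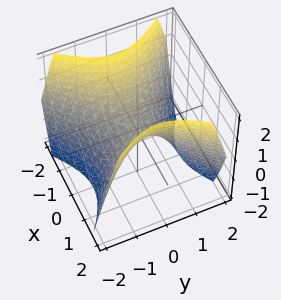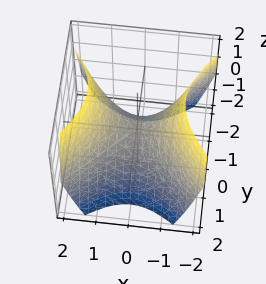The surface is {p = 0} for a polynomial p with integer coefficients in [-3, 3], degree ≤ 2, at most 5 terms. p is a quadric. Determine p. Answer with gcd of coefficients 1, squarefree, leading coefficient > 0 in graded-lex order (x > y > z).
First, the degree is 2 — a saddle surface; a quadric.
Then, symmetries: mirror symmetry x ↦ −x ⇒ only even powers of x; the y ↦ −y reflection is a symmetry, so y appears only in even powers.
Next, observable constraints: it meets the z-axis at z = 0 (among the integer gridlines); one x-axis crossing is at x = 0; it meets the y-axis at y = 0 (among the integer gridlines).
Finally, matching integer coefficients to the picture gives p.

x^2 - y^2 - z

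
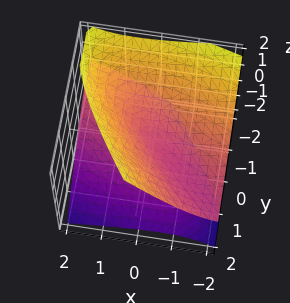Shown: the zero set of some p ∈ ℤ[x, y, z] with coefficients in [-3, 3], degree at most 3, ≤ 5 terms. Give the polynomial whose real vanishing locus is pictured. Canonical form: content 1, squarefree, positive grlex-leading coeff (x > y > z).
x^2 + 3*x*y + 3*x*z + 2*y^2 - 3*z^2

(a) The picture has 2 separate pieces.
(b) Degree: a generic line meets the surface in up to 2 points, so deg p = 2.
(c) Observable constraints: it crosses the x-axis at the gridline x = 0; one y-axis crossing is at y = 0; it meets the z-axis at z = 0 (among the integer gridlines).
(d) Solving for integer coefficients yields p as stated.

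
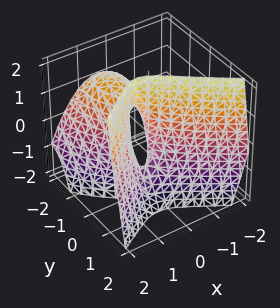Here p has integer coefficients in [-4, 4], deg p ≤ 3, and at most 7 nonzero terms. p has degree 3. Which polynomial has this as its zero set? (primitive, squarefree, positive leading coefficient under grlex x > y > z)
y^3 - 3*x^2 + 3*y^2 + 2*y*z + 2*x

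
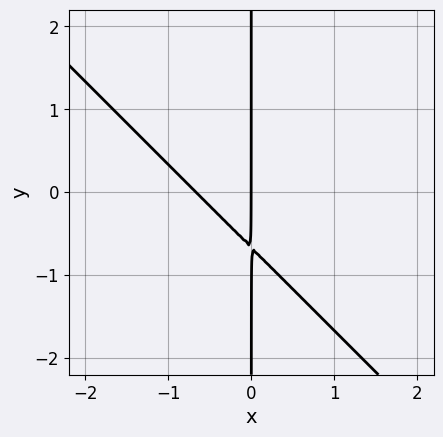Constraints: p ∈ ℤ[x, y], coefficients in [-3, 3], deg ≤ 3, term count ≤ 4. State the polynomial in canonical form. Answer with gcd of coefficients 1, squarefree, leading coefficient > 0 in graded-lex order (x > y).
3*x^2 + 3*x*y + 2*x

First, the degree is 2 — no degree-1 curve has this shape.
Next, observable constraints: every point of the y-axis in the box is on the curve; one x-axis crossing is at x = 0.
Finally, solving for integer coefficients yields p as stated.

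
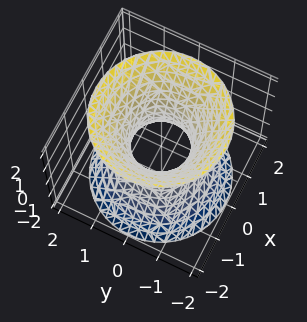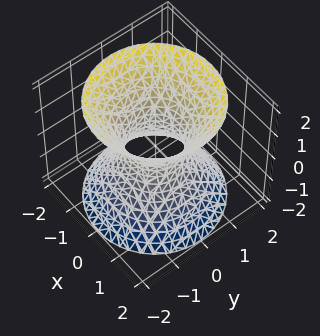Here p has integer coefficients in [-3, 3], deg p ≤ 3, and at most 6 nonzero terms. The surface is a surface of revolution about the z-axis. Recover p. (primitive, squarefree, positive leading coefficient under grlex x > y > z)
First, the degree is 2 — no degree-1 surface has this shape.
Then, symmetry: the surface is invariant under rotation about z: p = q(x² + y², z).
Next, observable constraints: a circular section at z = -1 has radius between 1 and 2; it misses every integer gridline on the z-axis.
Finally, matching integer coefficients to the picture gives p.

3*x^2 + 3*y^2 - 2*z^2 - 2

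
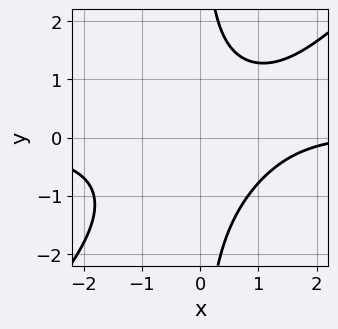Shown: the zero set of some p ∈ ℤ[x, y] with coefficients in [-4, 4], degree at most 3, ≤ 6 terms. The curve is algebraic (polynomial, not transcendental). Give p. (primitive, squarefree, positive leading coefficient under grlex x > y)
2*x^2*y - 2*x*y^2 - x*y - x + 3

1. deg p = 3. A generic line meets the curve in up to 3 points.
2. Reading off the gridlines: the curve avoids every integer y-axis point in the box; the curve avoids every integer x-axis point in the box.
3. Together with the visible shape, these determine p as stated.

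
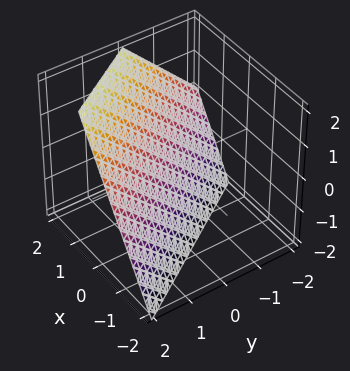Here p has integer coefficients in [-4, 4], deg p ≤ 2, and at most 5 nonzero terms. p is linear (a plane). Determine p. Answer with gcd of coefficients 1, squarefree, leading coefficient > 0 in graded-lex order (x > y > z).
3*x + 2*y - 2*z - 2

First, the degree is 1 — the surface is flat (a plane).
Then, observable constraints: one y-axis crossing is at y = 1; one z-axis crossing is at z = -1.
Finally, together with the visible shape, these determine p as stated.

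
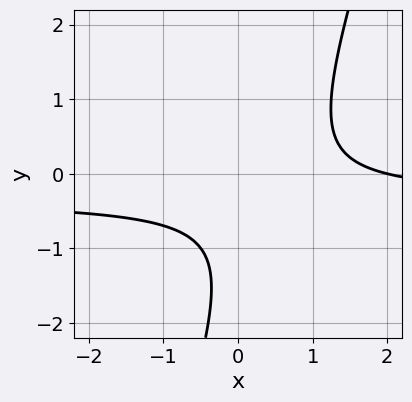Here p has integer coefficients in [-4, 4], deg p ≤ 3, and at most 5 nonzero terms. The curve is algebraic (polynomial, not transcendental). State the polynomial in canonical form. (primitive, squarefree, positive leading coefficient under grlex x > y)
3*x*y - y^2 + x - 2*y - 2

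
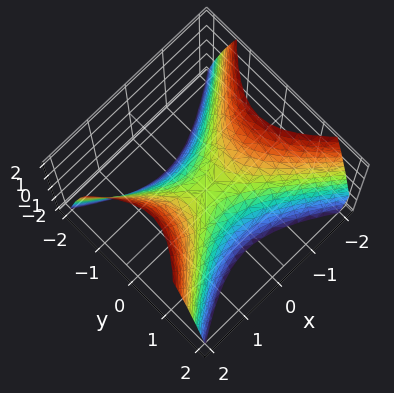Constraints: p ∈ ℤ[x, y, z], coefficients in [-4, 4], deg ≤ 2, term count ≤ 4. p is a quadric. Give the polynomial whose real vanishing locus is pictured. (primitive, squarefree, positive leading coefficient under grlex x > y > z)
2*x^2 - 3*y^2 - 2*z

First, degree: a hyperbolic paraboloid; a quadric, so deg p = 2.
Next, symmetries: the y ↦ −y reflection is a symmetry, so y appears only in even powers; it's symmetric under x → −x, forcing even powers of x.
Then, from the axis intercepts and sections: one z-axis crossing is at z = 0; it meets the y-axis at y = 0 (among the integer gridlines); one x-axis crossing is at x = 0.
Finally, solving for integer coefficients yields p as stated.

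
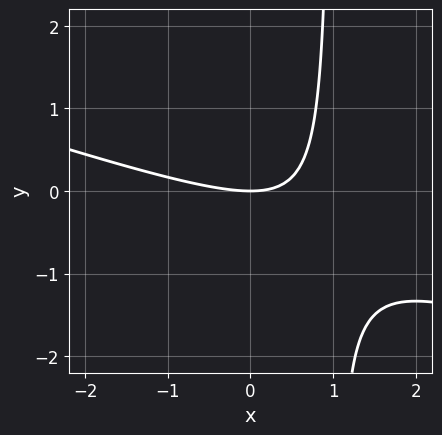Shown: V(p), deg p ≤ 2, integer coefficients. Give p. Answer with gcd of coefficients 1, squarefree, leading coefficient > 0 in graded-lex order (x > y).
(a) deg p = 2.
(b) Checking where it meets the axes: one y-axis crossing is at y = 0; it meets the x-axis at x = 0 (among the integer gridlines).
(c) Fitting integer coefficients to these (and the overall shape) gives p.

x^2 + 3*x*y - 3*y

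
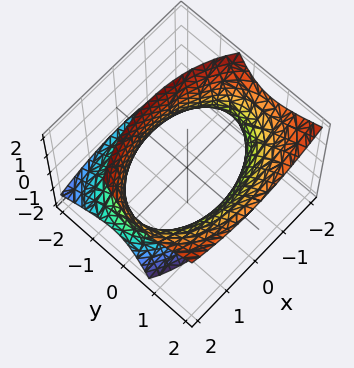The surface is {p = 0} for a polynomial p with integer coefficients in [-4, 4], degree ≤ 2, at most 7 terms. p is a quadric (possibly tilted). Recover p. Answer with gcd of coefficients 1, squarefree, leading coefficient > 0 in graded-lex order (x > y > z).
x^2 + 2*y^2 - 2*y*z - z^2 - 3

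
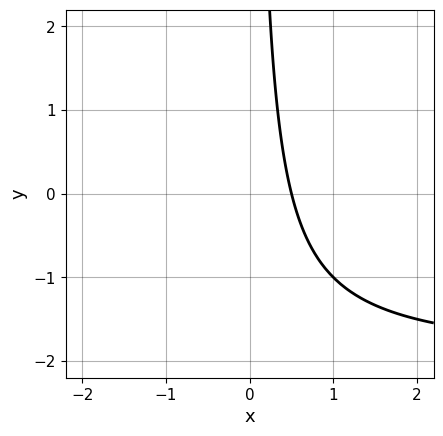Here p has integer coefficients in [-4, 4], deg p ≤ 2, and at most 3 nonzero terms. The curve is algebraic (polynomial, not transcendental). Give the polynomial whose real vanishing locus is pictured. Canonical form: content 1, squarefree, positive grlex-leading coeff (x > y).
First, deg p = 2. No degree-1 curve has this shape.
Then, against the integer gridlines: it misses every integer gridline on the y-axis.
Finally, matching integer coefficients to the picture gives p.

x*y + 2*x - 1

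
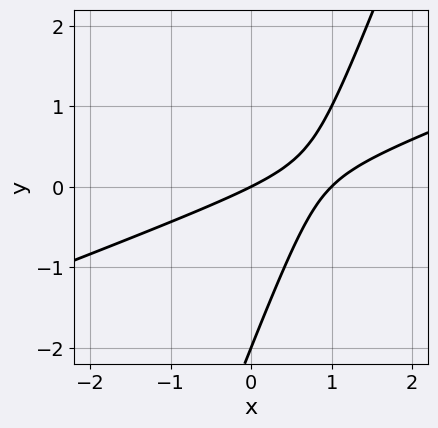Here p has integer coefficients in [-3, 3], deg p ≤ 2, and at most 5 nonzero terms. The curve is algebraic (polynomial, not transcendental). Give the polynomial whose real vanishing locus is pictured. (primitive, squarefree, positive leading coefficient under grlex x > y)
1. Degree: the shape is more complex than any degree-1 curve, so deg p = 2.
2. Observable constraints: the x-axis gridline crossings are at x ∈ {0, 1}; the y-axis gridline crossings are at y ∈ {-2, 0}.
3. Putting this together gives p.

x^2 - 3*x*y + y^2 - x + 2*y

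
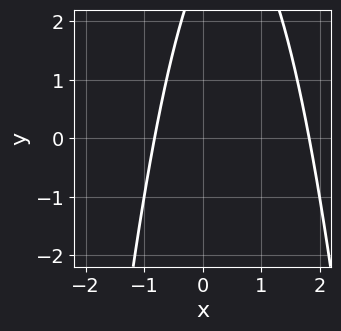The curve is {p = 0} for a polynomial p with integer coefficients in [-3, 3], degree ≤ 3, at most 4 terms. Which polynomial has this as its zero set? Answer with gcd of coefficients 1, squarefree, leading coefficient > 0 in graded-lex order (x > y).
The degree is 2 — no degree-1 curve has this shape.
Checking where it meets the axes: it misses every integer gridline on the y-axis.
Assembling these constraints gives the stated polynomial.

2*x^2 - 2*x + y - 3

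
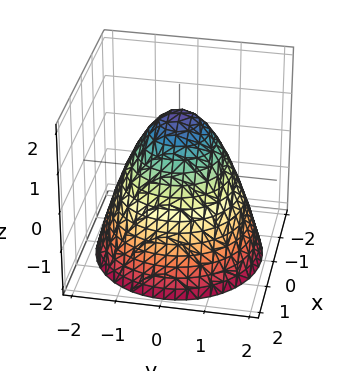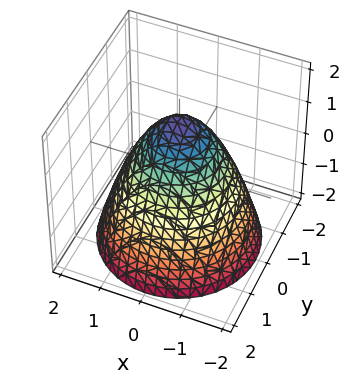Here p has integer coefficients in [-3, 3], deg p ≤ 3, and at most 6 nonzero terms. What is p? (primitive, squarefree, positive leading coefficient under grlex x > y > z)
First, deg p = 2. A generic line meets the surface in up to 2 points.
Next, symmetries: the z-axis is an axis of rotation, so x and y enter only as x² + y².
Next, from the visible intercepts: a circular section at z = 0 has radius between 1 and 2.
Finally, together with the visible shape, these determine p as stated.

2*x^2 + 2*y^2 + 2*z - 3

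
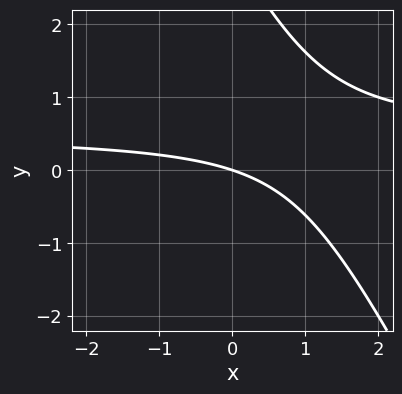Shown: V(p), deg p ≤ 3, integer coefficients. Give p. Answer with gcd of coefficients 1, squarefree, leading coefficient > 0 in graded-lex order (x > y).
1. Degree: a generic line meets the curve in up to 2 points, so deg p = 2.
2. Observable constraints: it crosses the y-axis at the gridline y = 0; one x-axis crossing is at x = 0.
3. Assembling these constraints gives the stated polynomial.

2*x*y + y^2 - x - 3*y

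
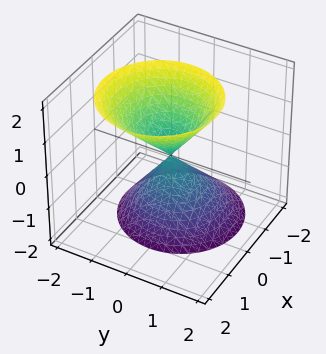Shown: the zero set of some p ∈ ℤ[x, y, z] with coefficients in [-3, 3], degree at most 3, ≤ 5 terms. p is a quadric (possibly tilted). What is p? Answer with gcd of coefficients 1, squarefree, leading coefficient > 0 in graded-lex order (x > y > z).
1. The picture has 2 separate pieces. Treating them together as one polynomial.
2. The degree is 2 — a generic line meets the surface in up to 2 points.
3. Against the integer gridlines: it crosses the z-axis at the gridline z = 0; it crosses the x-axis at the gridline x = 0.
4. Assembling these constraints gives the stated polynomial.

2*x^2 - x*z + 2*y^2 - z^2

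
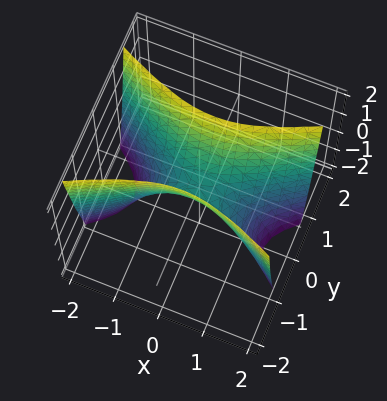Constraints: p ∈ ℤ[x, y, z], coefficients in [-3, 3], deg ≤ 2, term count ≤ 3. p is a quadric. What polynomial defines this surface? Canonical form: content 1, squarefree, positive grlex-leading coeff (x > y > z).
x^2 - 3*y^2 + z

1. Degree: a saddle surface; a quadric, so deg p = 2.
2. Symmetries: it's symmetric under y → −y, forcing even powers of y; the x ↦ −x reflection is a symmetry, so x appears only in even powers.
3. Observable constraints: one x-axis crossing is at x = 0; it crosses the z-axis at the gridline z = 0; it meets the y-axis at y = 0 (among the integer gridlines).
4. Solving for integer coefficients yields p as stated.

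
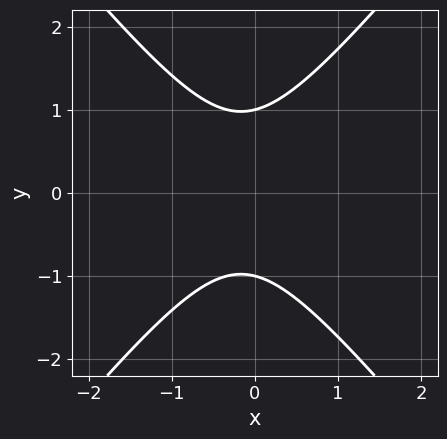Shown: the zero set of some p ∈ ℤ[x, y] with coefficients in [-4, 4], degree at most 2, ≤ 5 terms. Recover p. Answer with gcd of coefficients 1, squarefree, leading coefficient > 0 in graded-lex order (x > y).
3*x^2 - 2*y^2 + x + 2

First, the degree is 2 — a generic line meets the curve in up to 2 points.
Next, symmetries: mirror symmetry y ↦ −y ⇒ only even powers of y.
Next, from the axis intercepts and sections: the y-axis gridline crossings are at y ∈ {-1, 1}; the curve avoids every integer x-axis point in the box.
Finally, solving for integer coefficients yields p as stated.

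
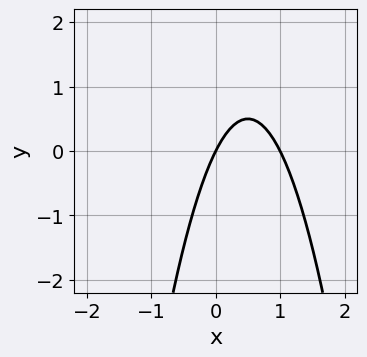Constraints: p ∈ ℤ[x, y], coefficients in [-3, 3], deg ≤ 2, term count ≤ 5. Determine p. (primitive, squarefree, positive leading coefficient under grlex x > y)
2*x^2 - 2*x + y

Degree: the shape is more complex than any degree-1 curve, so deg p = 2.
Reading off the gridlines: among the integer gridlines, it crosses the x-axis at x ∈ {0, 1}; it meets the y-axis at y = 0 (among the integer gridlines).
The integer polynomial consistent with all of this is the stated p.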